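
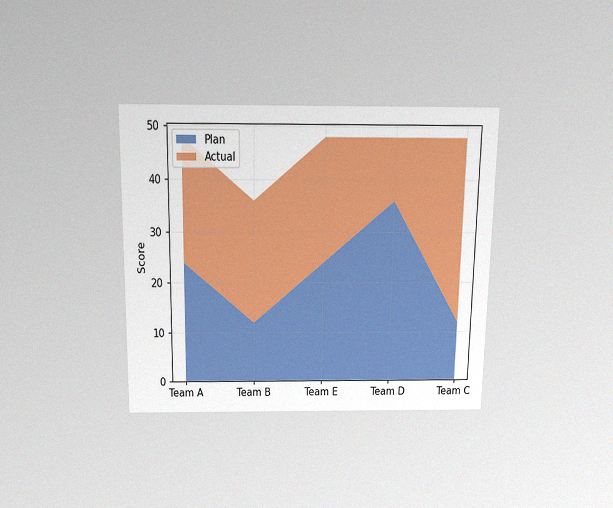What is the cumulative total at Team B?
The chart is viewed slightly from above, with some photo noise. The stacked total at Team B reaches 36.

36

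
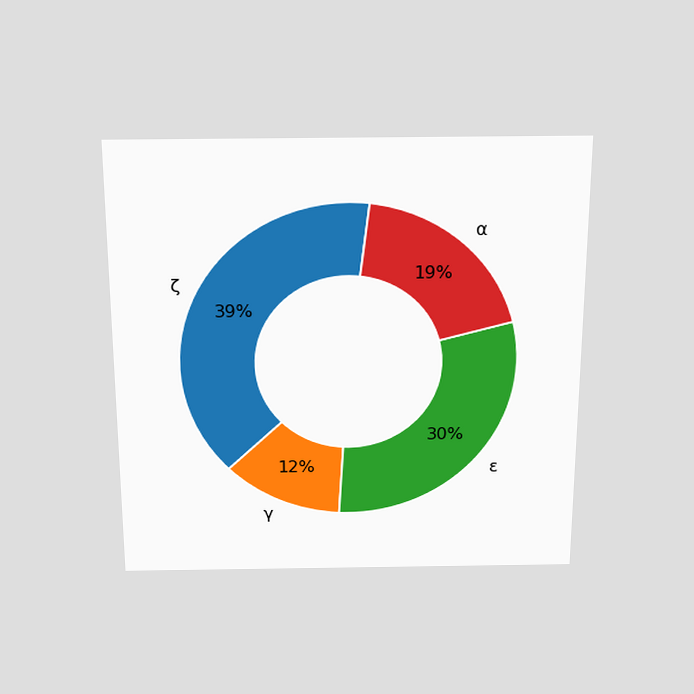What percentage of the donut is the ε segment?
The chart is viewed slightly from above. The ε segment takes up 30% of the ring.

30%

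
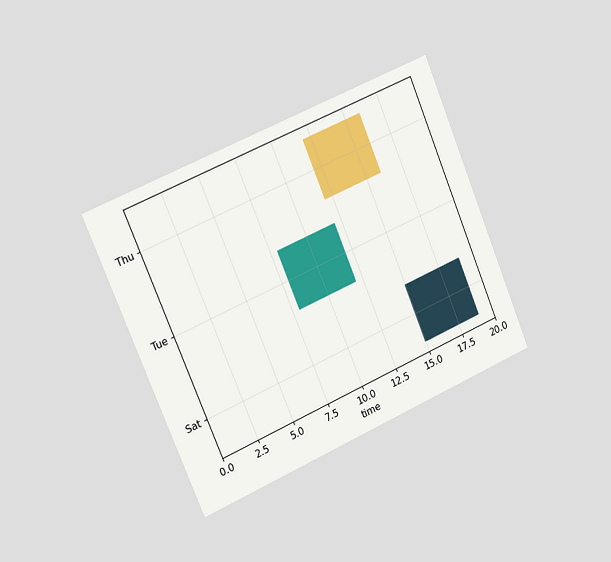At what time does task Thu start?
The chart is tilted about 23° counter-clockwise and viewed slightly from the left. The Thu bar begins at t=12.

12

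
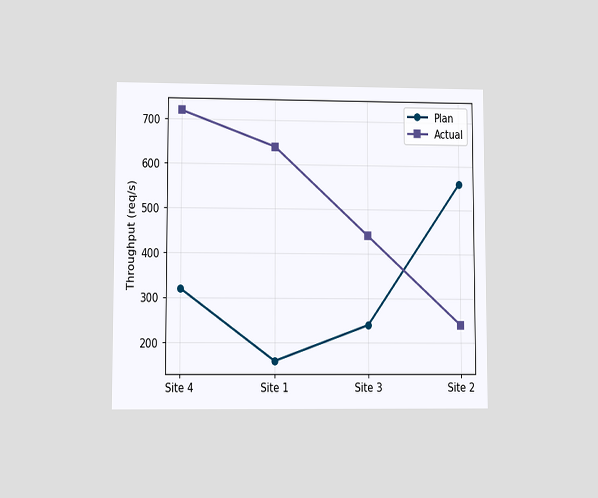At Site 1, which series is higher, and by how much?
Actual, by 480req/s

The chart is viewed at a slight angle. At Site 1, Actual sits above the other line by 480req/s.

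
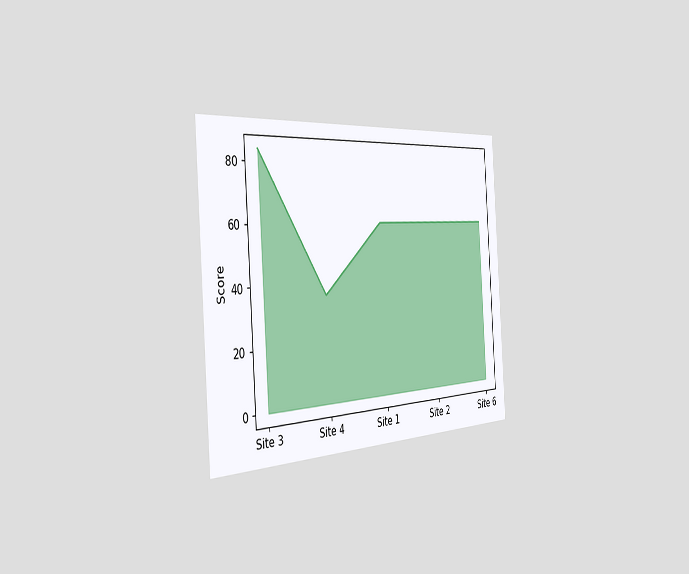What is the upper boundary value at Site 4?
The chart is tilted about 4° counter-clockwise and viewed slightly from the left. At Site 4 the upper boundary is at 36.

36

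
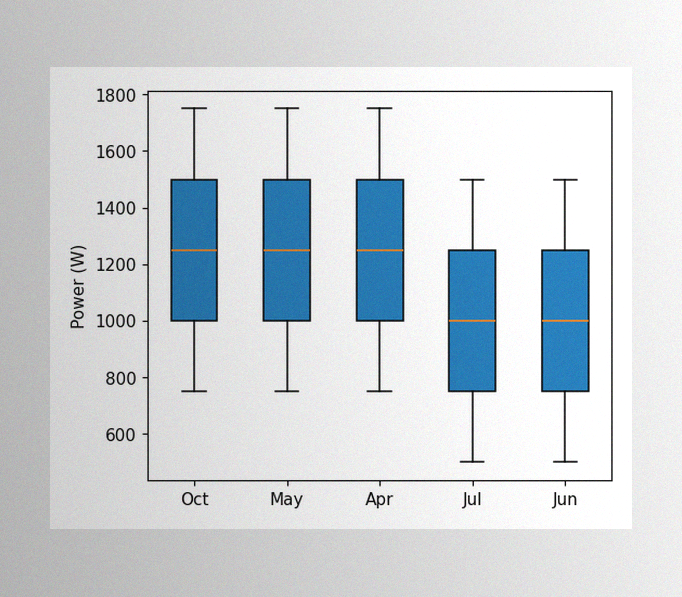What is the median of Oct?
The image has some photo noise and uneven lighting. The median line in the Oct box sits at 1250W.

1250W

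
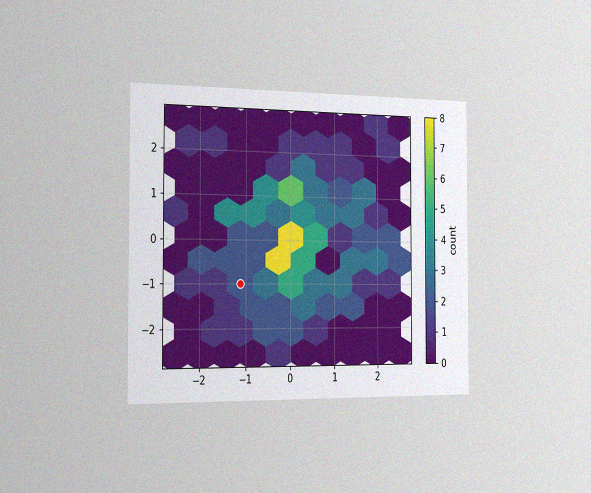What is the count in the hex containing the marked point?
2

The chart is viewed slightly from the left, with some photo noise. The marked hex reads 2 on the colorbar.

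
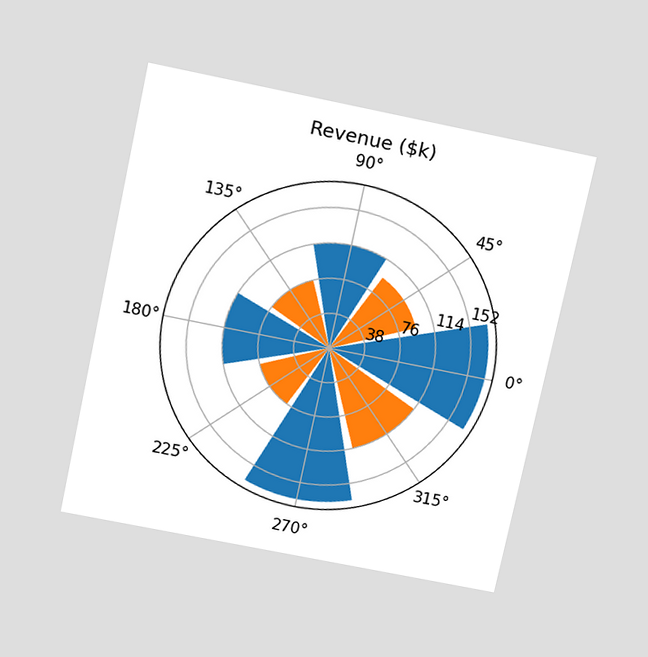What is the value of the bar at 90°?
$114k

The chart is tilted about 12° clockwise and viewed slightly from above. The bar at 90° reaches $114k on the radial axis.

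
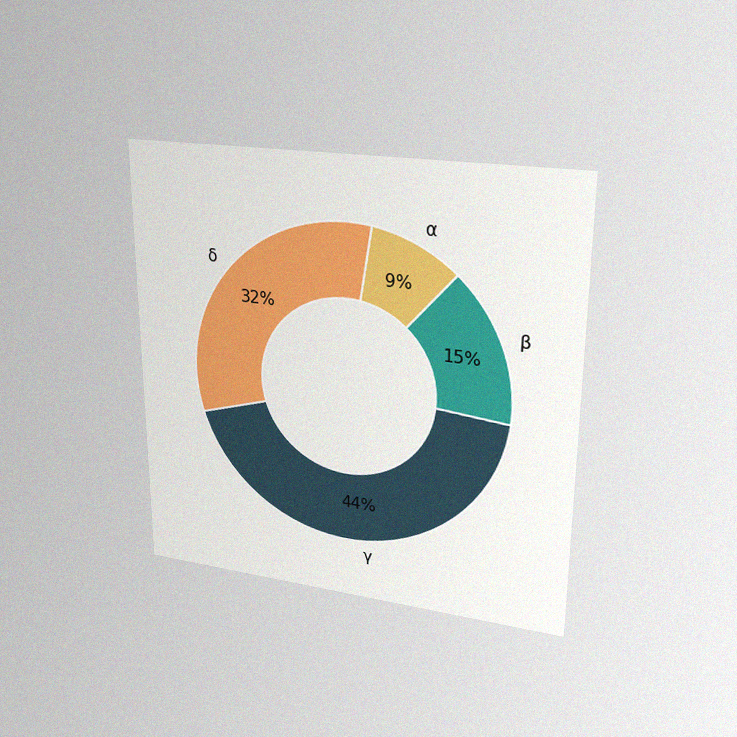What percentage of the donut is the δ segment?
32%

The chart is viewed at a slight angle, with some photo noise. The δ segment takes up 32% of the ring.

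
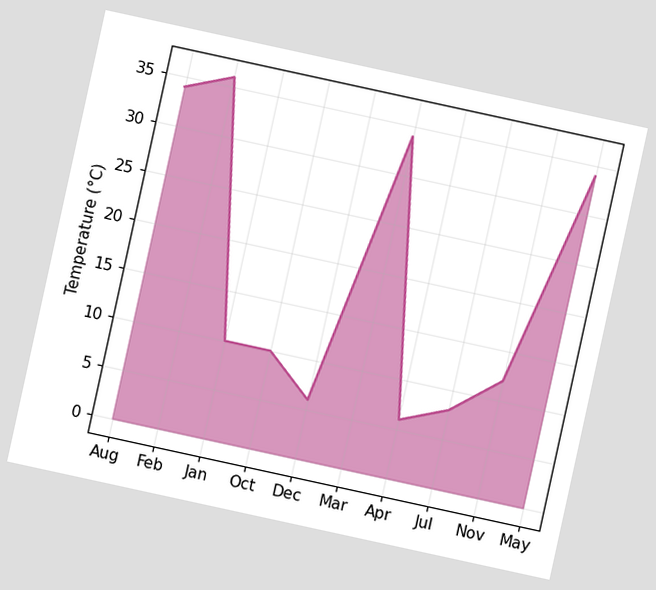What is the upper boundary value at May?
The chart is tilted about 12° clockwise. At May the upper boundary is at 34°C.

34°C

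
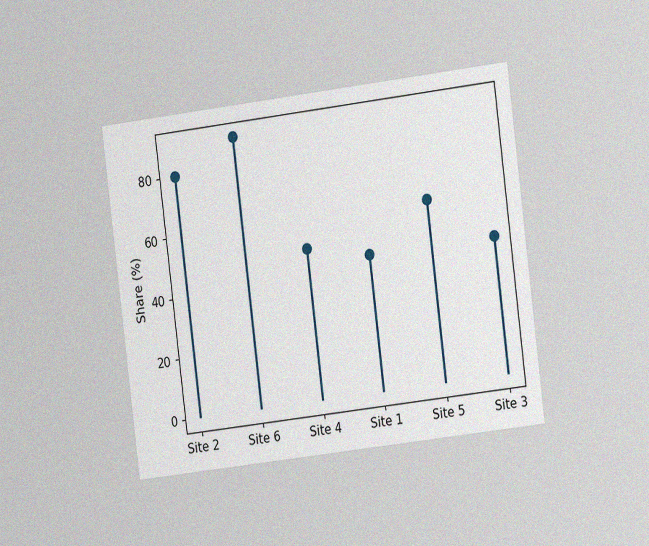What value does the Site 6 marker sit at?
90%

The chart is tilted about 7° counter-clockwise and viewed slightly from the right, with some photo noise. The Site 6 marker sits at 90%.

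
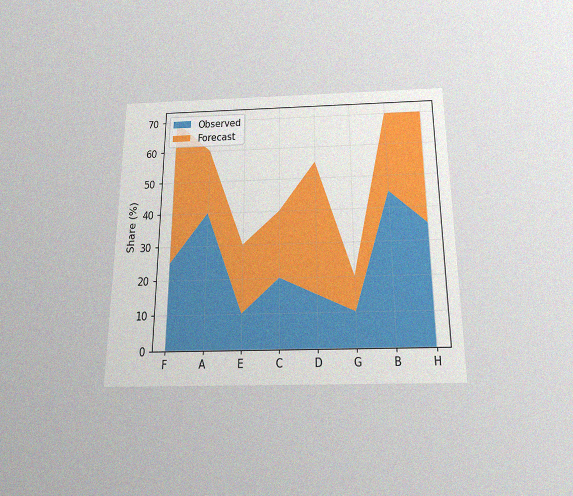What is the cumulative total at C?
The chart is viewed slightly from below, with some photo noise. The stacked total at C reaches 40%.

40%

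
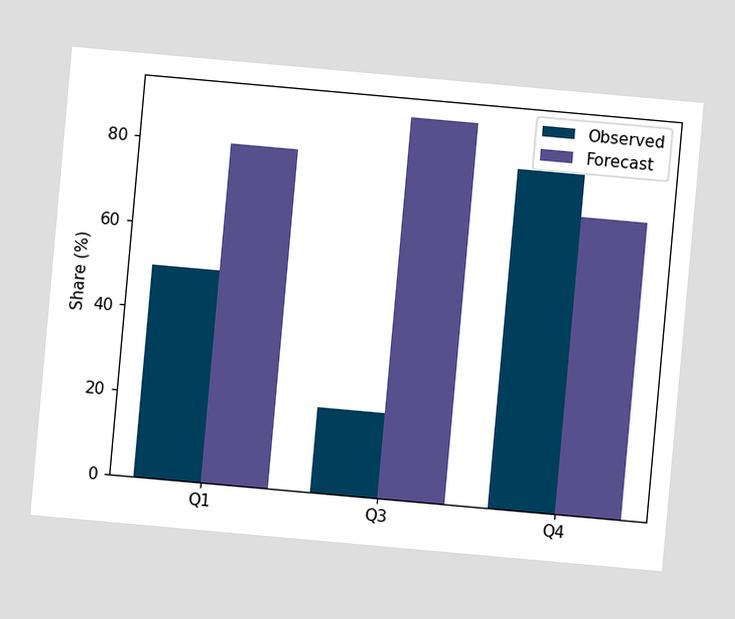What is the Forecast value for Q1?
The chart is tilted about 5° clockwise. The Forecast bar at Q1 reaches 80% on the y-axis.

80%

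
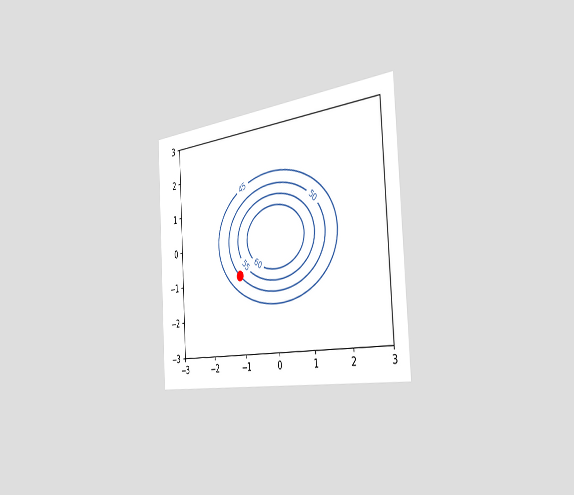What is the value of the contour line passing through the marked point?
The chart is tilted about 3° counter-clockwise and viewed slightly from the right. The marked point sits on the contour labelled 50.

50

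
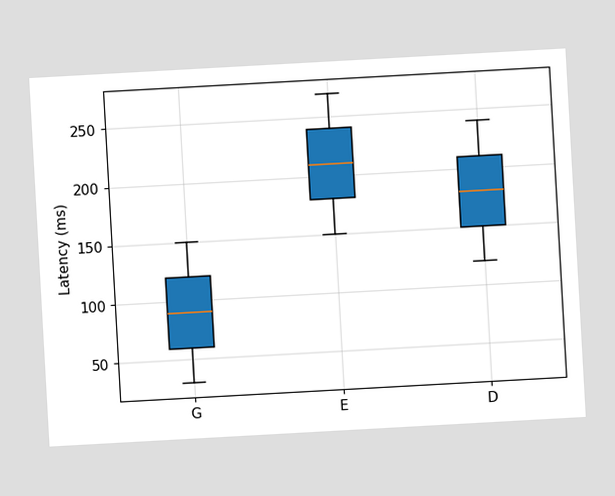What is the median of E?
210ms

The chart is tilted about 3° counter-clockwise. The median line in the E box sits at 210ms.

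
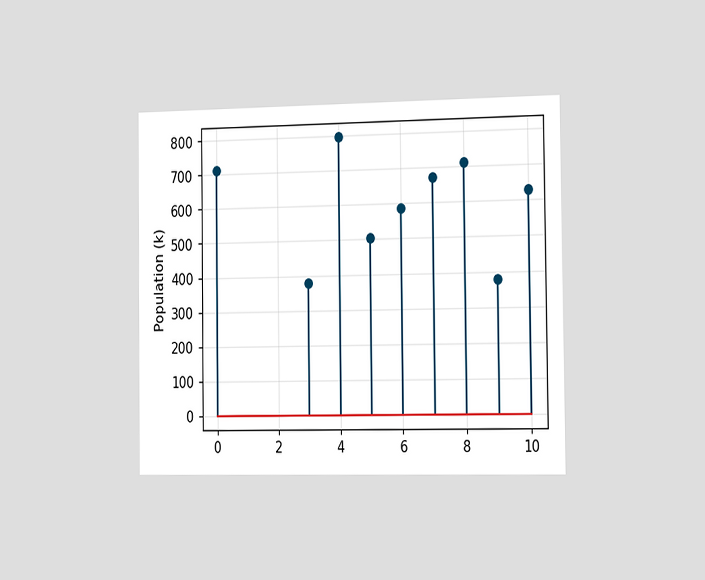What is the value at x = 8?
714k

The chart is viewed slightly from the right. The stem at x=8 reaches 714k.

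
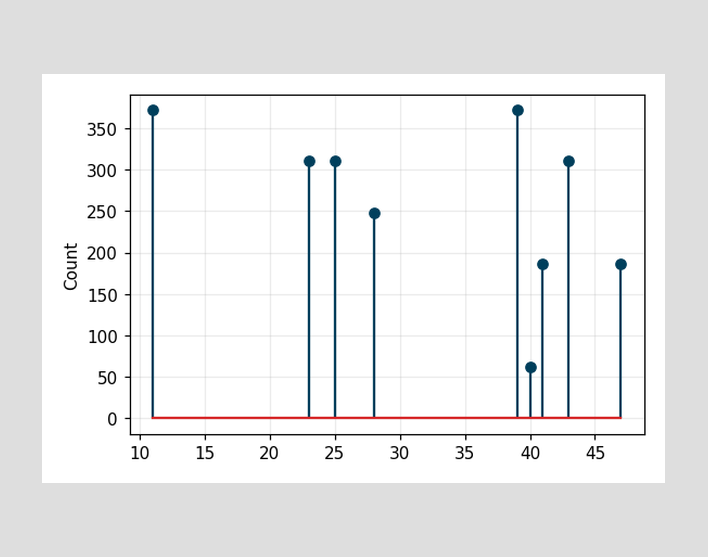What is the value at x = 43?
310

The stem at x=43 reaches 310.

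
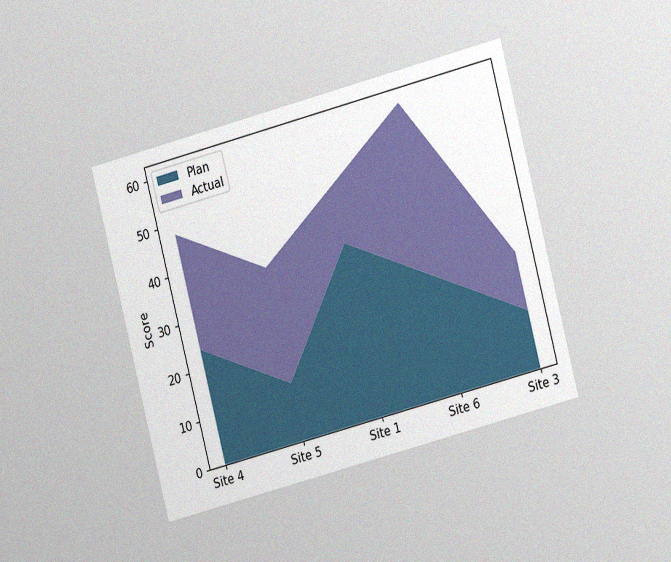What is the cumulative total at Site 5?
36

The chart is tilted about 15° counter-clockwise and viewed at a slight angle, with some photo noise. The stacked total at Site 5 reaches 36.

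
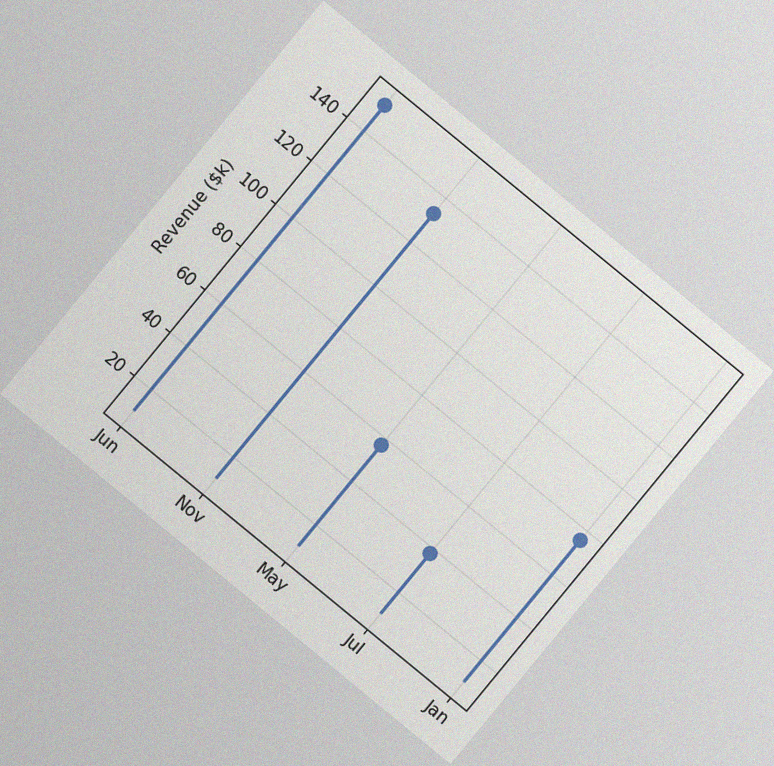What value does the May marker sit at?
$57k

The chart is tilted about 39° clockwise, with some photo noise. The May marker sits at $57k.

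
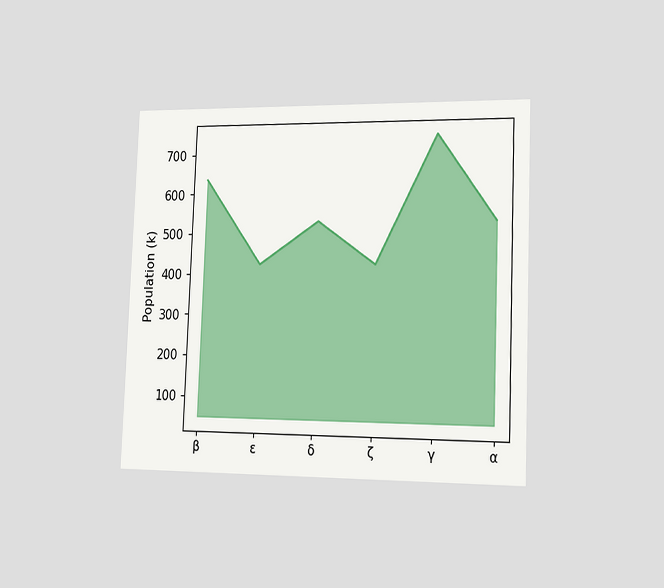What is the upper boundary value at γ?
742k

The chart is tilted about 2° clockwise and viewed slightly from the right. At γ the upper boundary is at 742k.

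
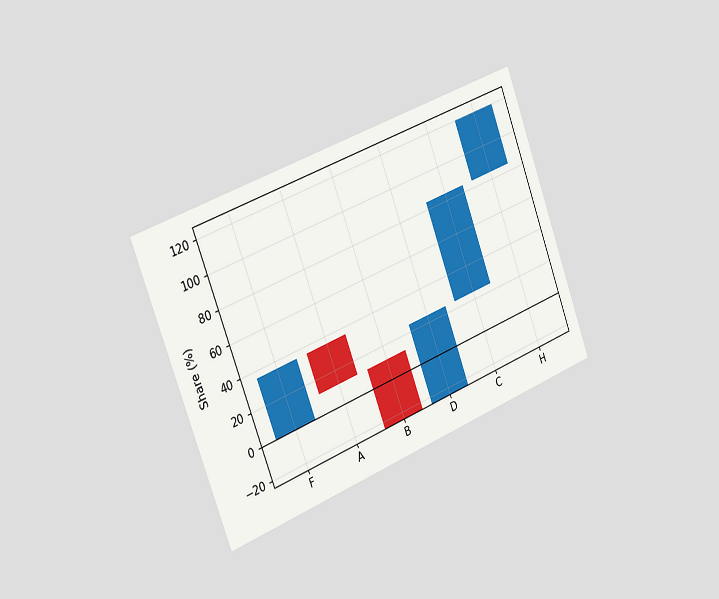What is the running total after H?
120%

The chart is tilted about 21° counter-clockwise and viewed slightly from the left. After H the running total reaches 120%.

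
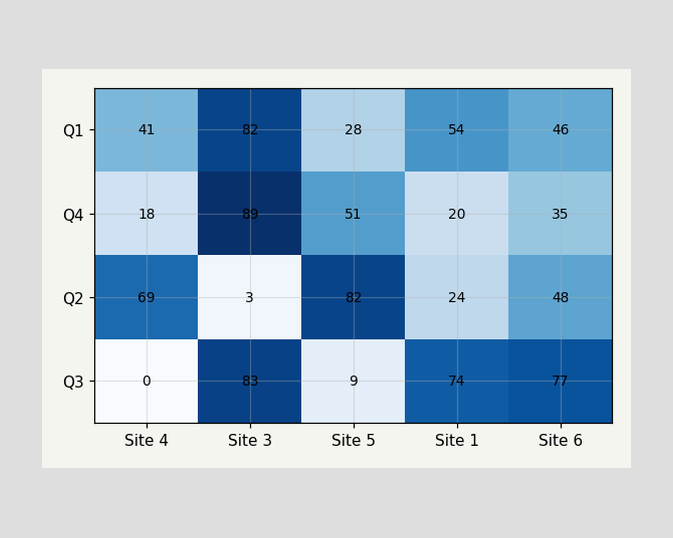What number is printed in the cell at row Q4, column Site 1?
20

The (Q4, Site 1) cell reads 20.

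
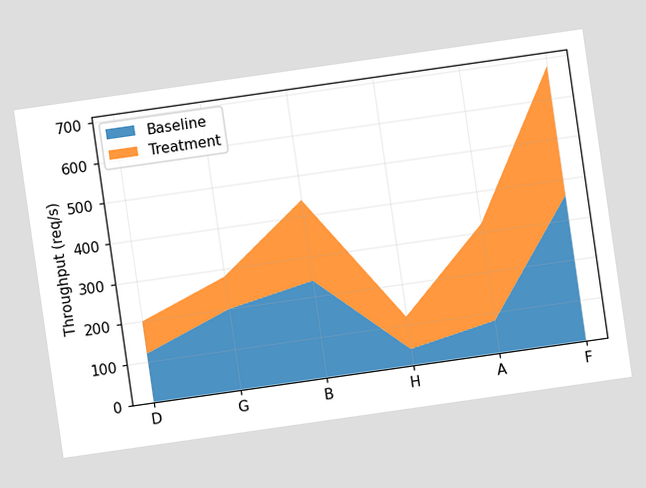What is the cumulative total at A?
The chart is tilted about 8° counter-clockwise. The stacked total at A reaches 320req/s.

320req/s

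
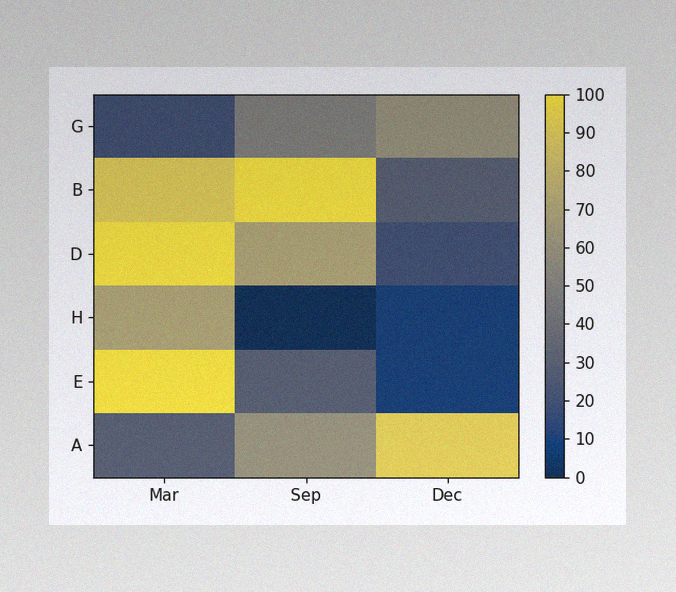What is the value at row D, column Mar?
The image has some photo noise and uneven lighting. Matching cell (D, Mar) against the colorbar gives 100.

100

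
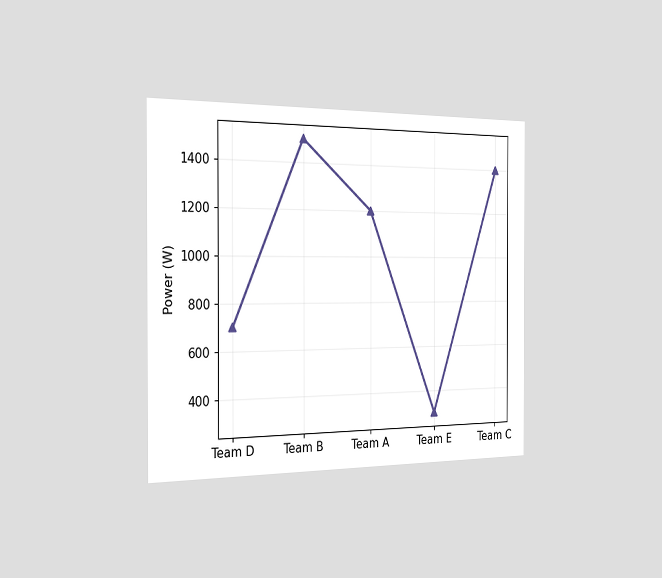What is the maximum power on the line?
The chart is viewed slightly from the left. The highest point is at Team B, and reading across to the y-axis gives 1500W.

1500W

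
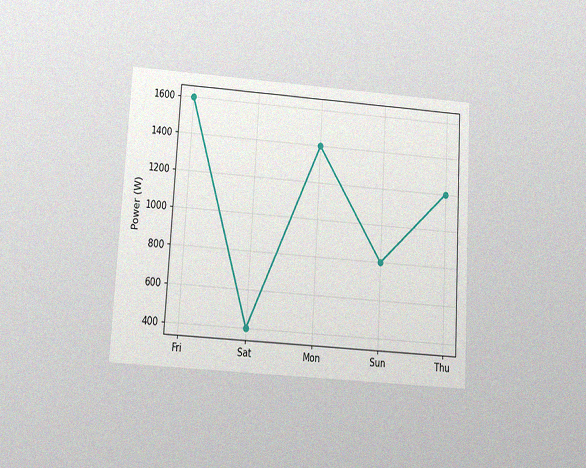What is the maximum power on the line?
1600W

The chart is tilted about 3° clockwise and viewed slightly from below, with some photo noise. The highest point is at Fri, and reading across to the y-axis gives 1600W.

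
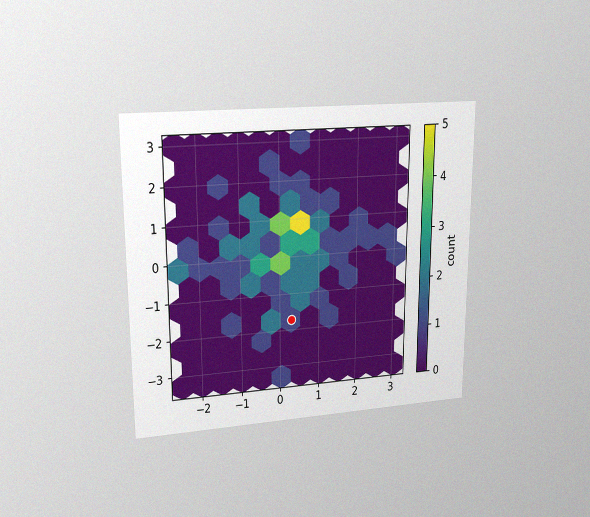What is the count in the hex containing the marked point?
1

The chart is viewed at a slight angle, with some photo noise. The marked hex reads 1 on the colorbar.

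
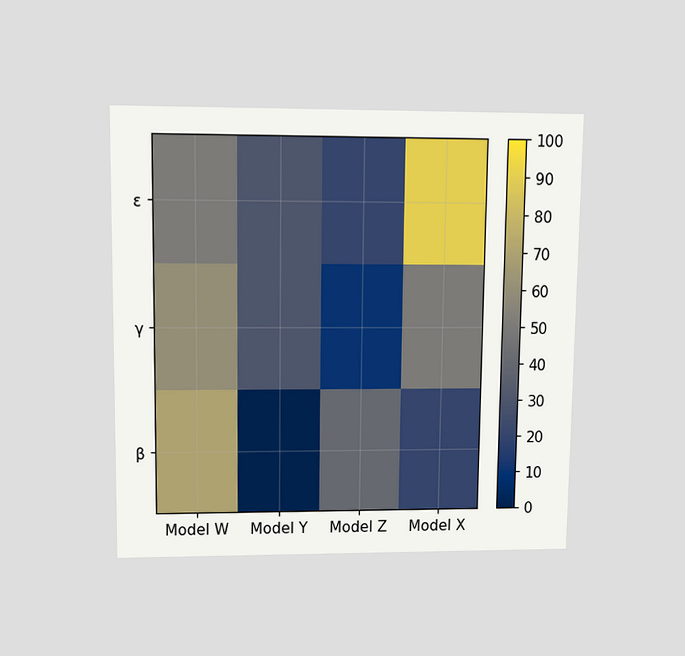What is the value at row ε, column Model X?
90

The chart is viewed at a slight angle. Matching cell (ε, Model X) against the colorbar gives 90.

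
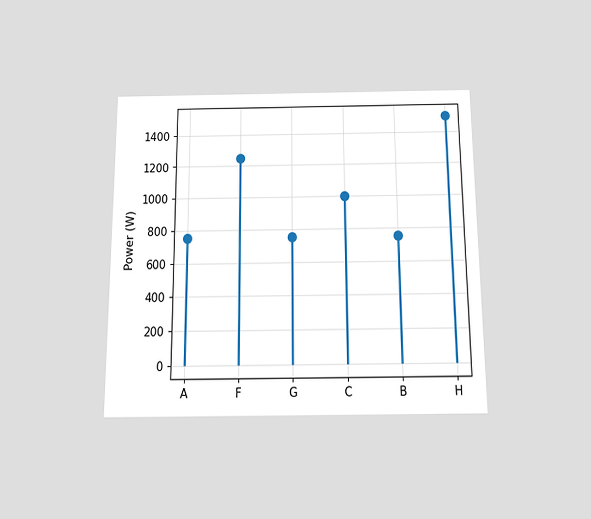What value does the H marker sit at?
1500W

The chart is viewed slightly from below. The H marker sits at 1500W.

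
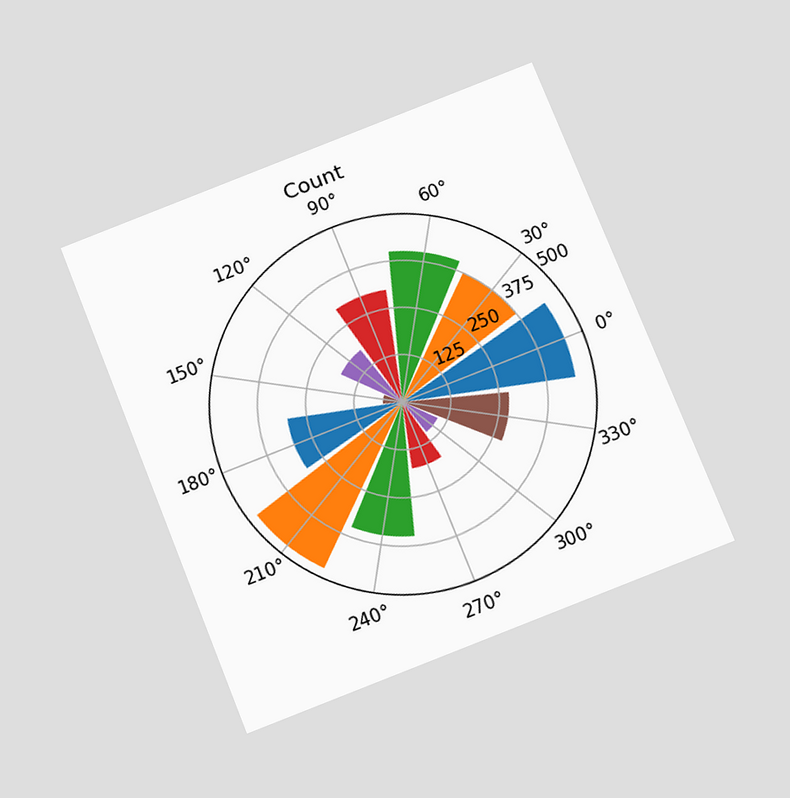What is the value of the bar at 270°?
The chart is tilted about 22° counter-clockwise and viewed slightly from below. The bar at 270° reaches 175 on the radial axis.

175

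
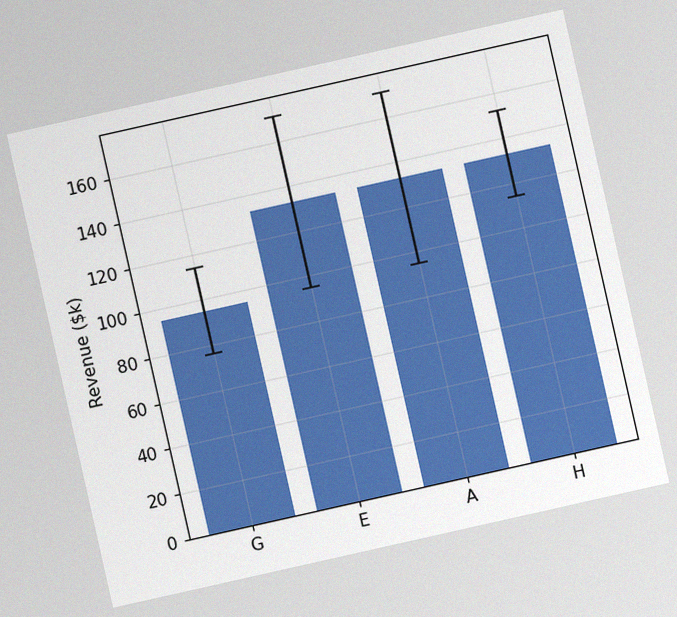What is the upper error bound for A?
The chart is tilted about 13° counter-clockwise, with some photo noise. The A bar's upper whisker reaches $171k.

$171k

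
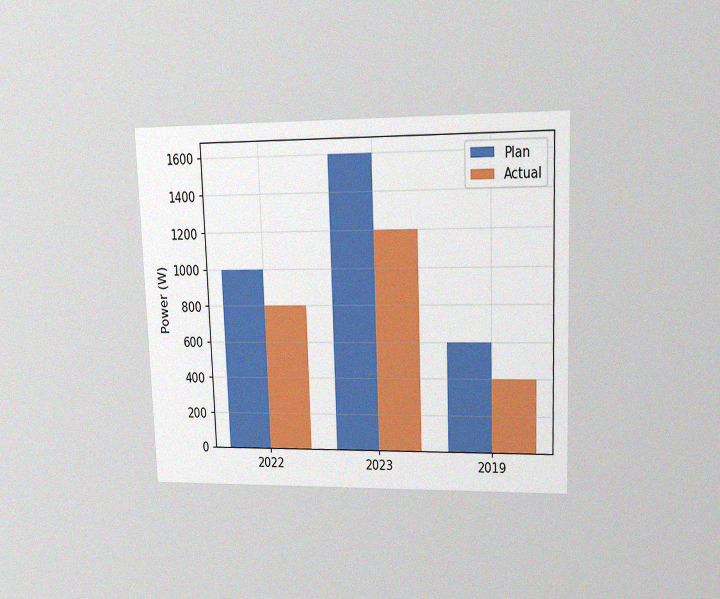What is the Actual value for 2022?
The chart is tilted about 2° counter-clockwise and viewed at a slight angle, with some photo noise. The Actual bar at 2022 reaches 800W on the y-axis.

800W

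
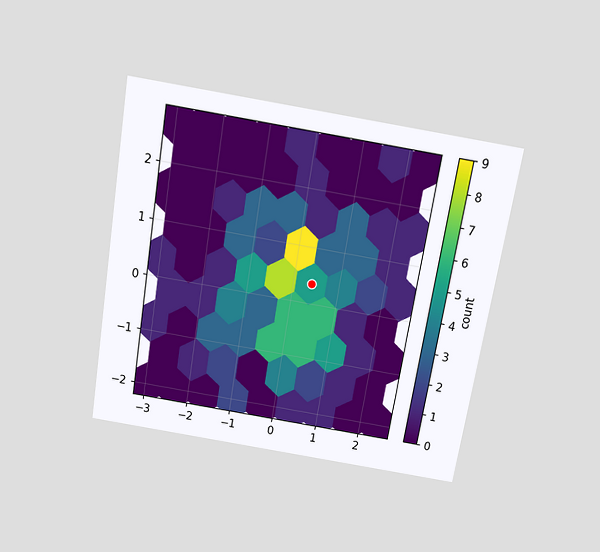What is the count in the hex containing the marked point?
The chart is tilted about 9° clockwise and viewed slightly from above. The marked hex reads 5 on the colorbar.

5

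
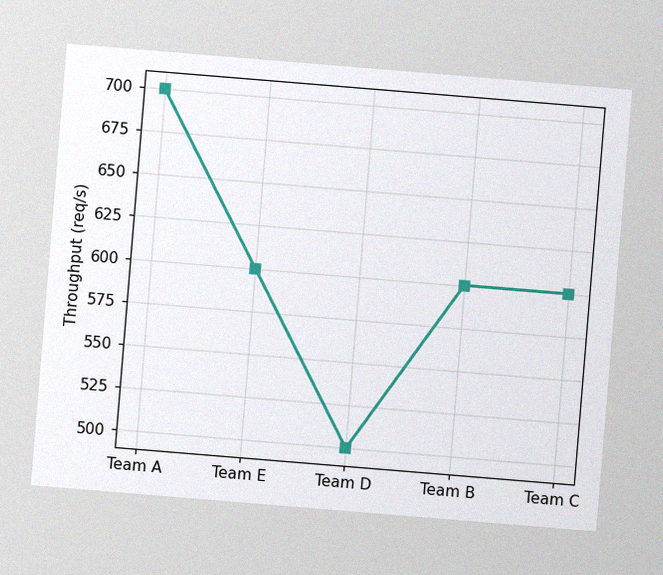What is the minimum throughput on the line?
The chart is tilted about 5° clockwise, with some photo noise. The lowest point is at Team D, and reading across to the y-axis gives 500req/s.

500req/s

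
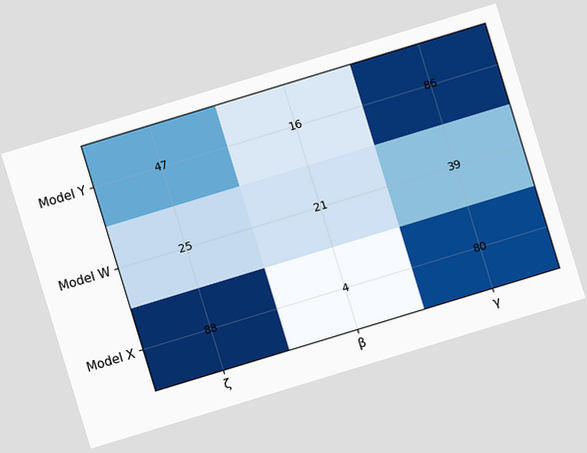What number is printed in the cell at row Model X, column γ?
The chart is tilted about 17° counter-clockwise. The (Model X, γ) cell reads 80.

80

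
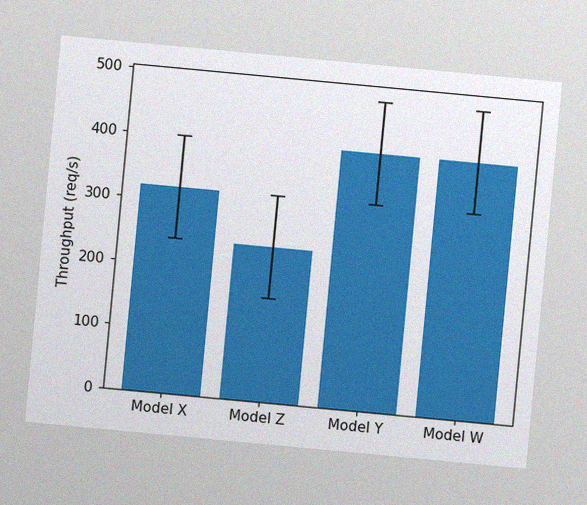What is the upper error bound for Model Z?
The chart is tilted about 5° clockwise, with some photo noise. The Model Z bar's upper whisker reaches 320req/s.

320req/s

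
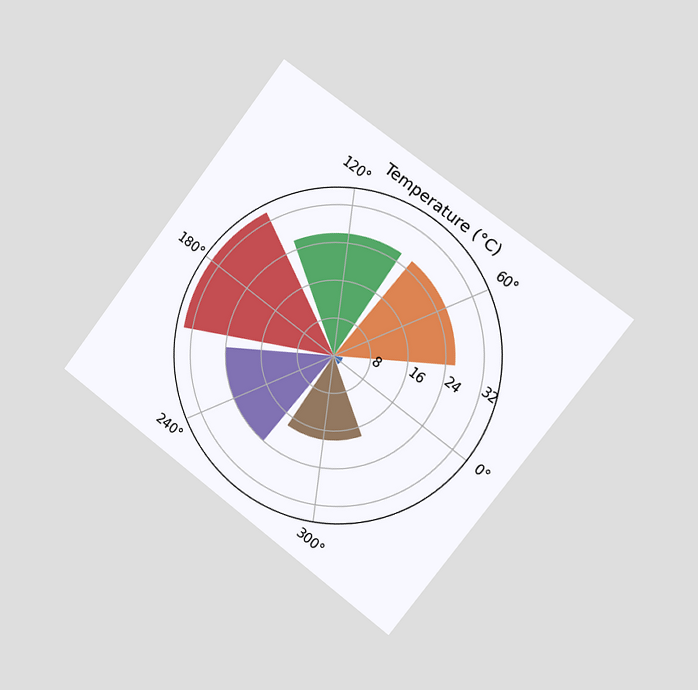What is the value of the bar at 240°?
24°C

The chart is tilted about 37° clockwise and viewed slightly from the right. The bar at 240° reaches 24°C on the radial axis.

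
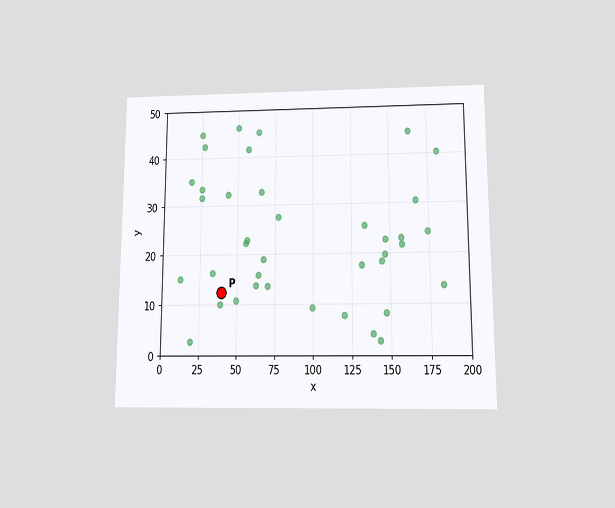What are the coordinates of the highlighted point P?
The chart is viewed slightly from below. Following the gridlines from P to each axis, P sits at (40, 12.5).

(40, 12.5)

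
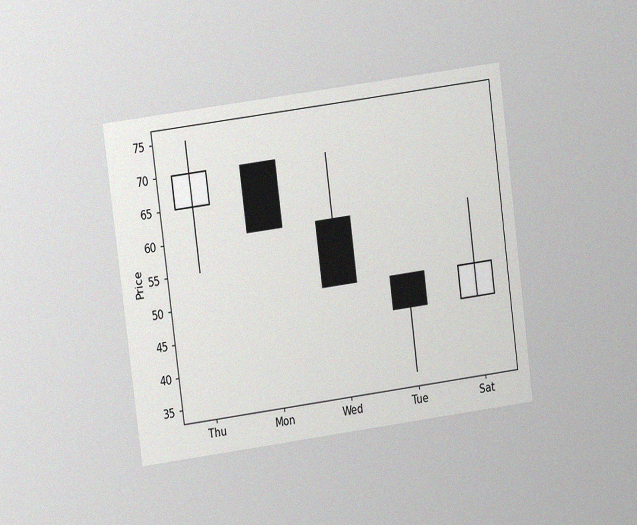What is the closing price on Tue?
The chart is tilted about 7° counter-clockwise and viewed at a slight angle, with some photo noise. The Tue candle closes at 45.

45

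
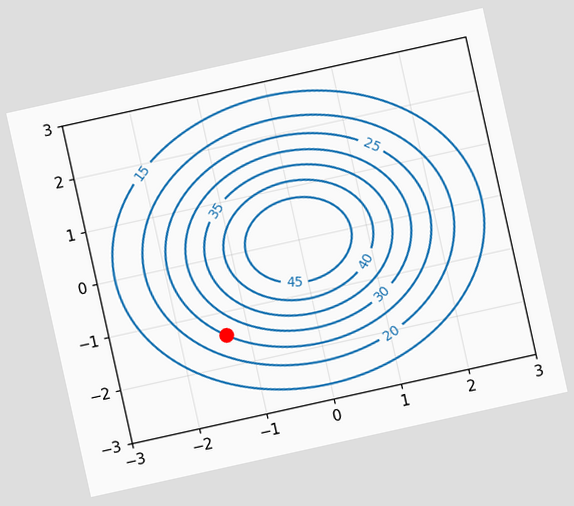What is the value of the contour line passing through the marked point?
25

The chart is tilted about 12° counter-clockwise. The marked point sits on the contour labelled 25.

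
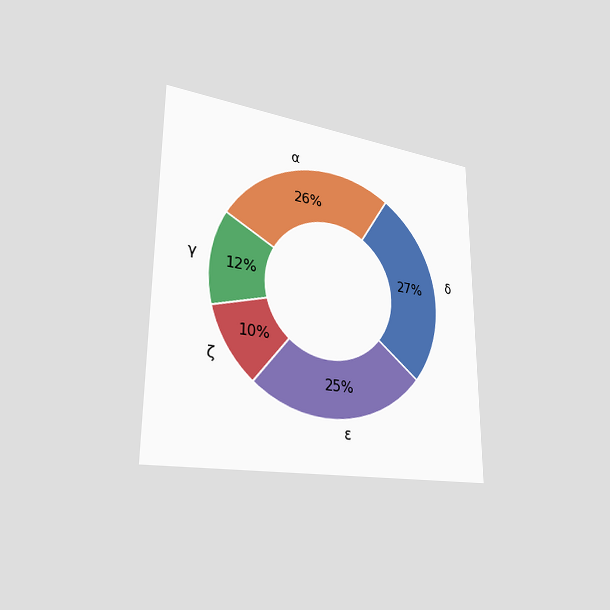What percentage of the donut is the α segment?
The chart is viewed slightly from the left. The α segment takes up 26% of the ring.

26%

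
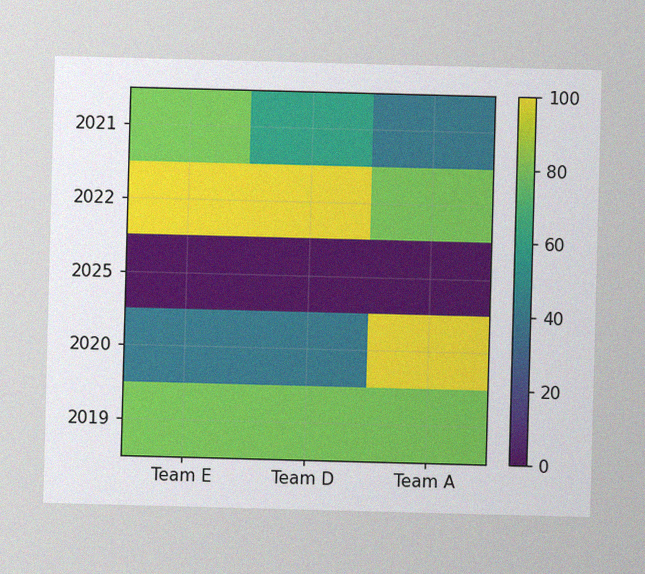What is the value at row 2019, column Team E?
The image has some photo noise and uneven lighting. Matching cell (2019, Team E) against the colorbar gives 80.

80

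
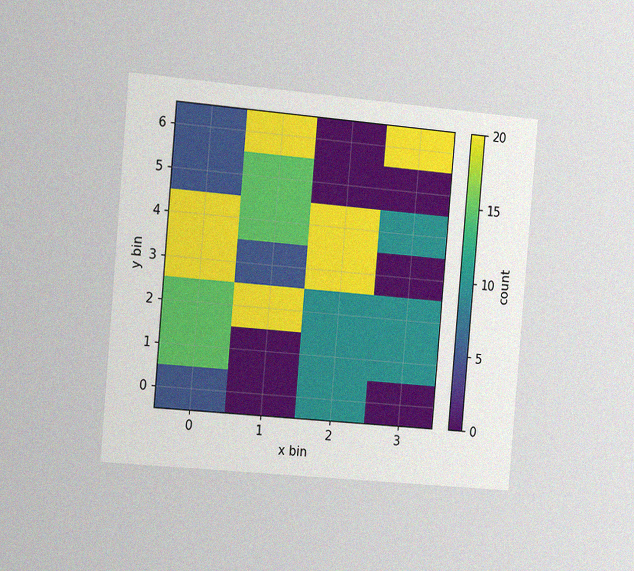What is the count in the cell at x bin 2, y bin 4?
The chart is tilted about 5° clockwise and viewed slightly from the left, with some photo noise. Matching the cell (2, 4) against the colorbar gives 20.

20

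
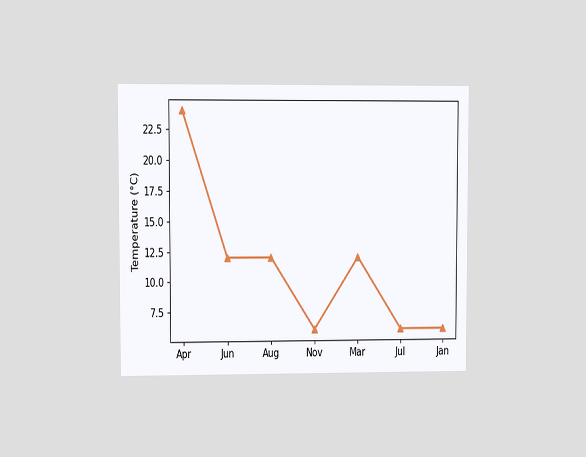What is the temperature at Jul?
The chart is viewed at a slight angle. At Jul, the line is at 6°C.

6°C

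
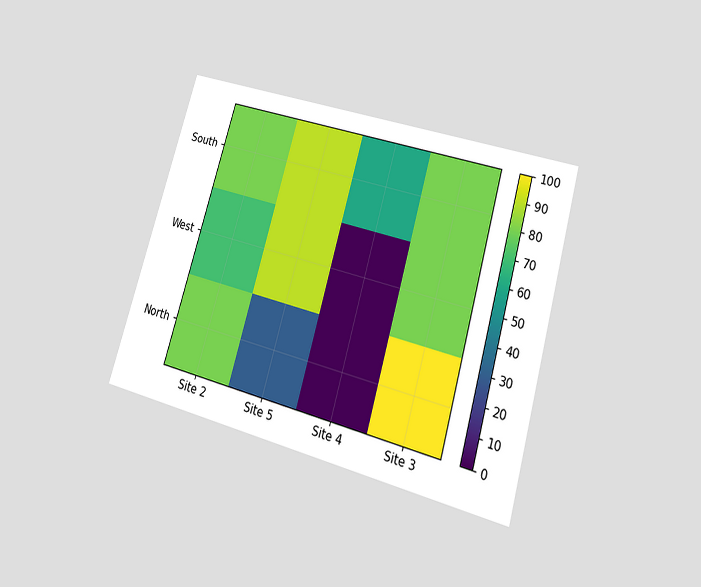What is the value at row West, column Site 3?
The chart is tilted about 16° clockwise and viewed at a slight angle. Matching cell (West, Site 3) against the colorbar gives 80.

80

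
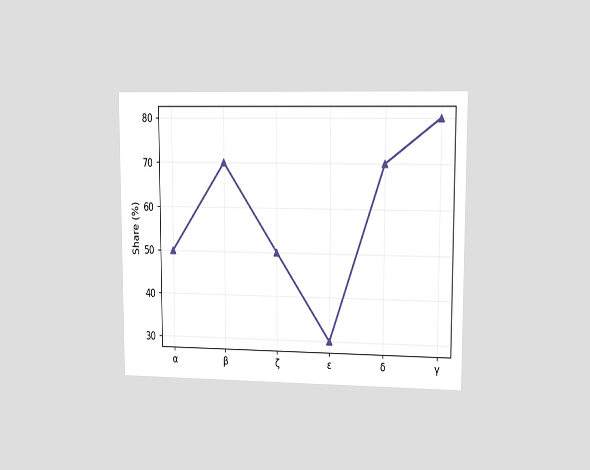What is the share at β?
The chart is viewed at a slight angle. At β, the line is at 70%.

70%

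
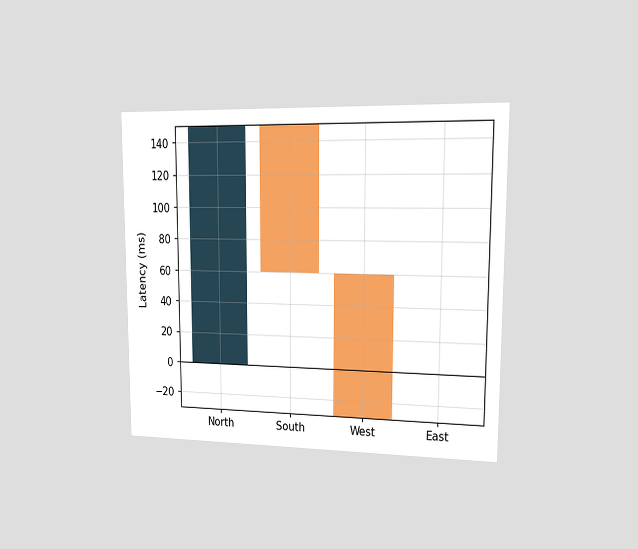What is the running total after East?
The chart is viewed slightly from the right. After East the running total reaches -30ms.

-30ms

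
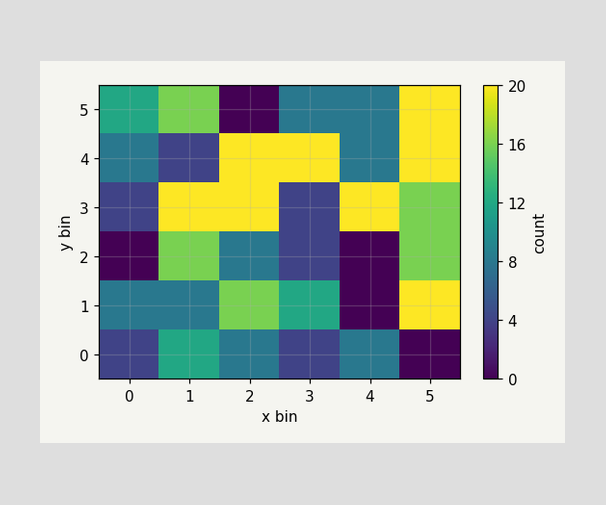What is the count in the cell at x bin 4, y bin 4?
Matching the cell (4, 4) against the colorbar gives 8.

8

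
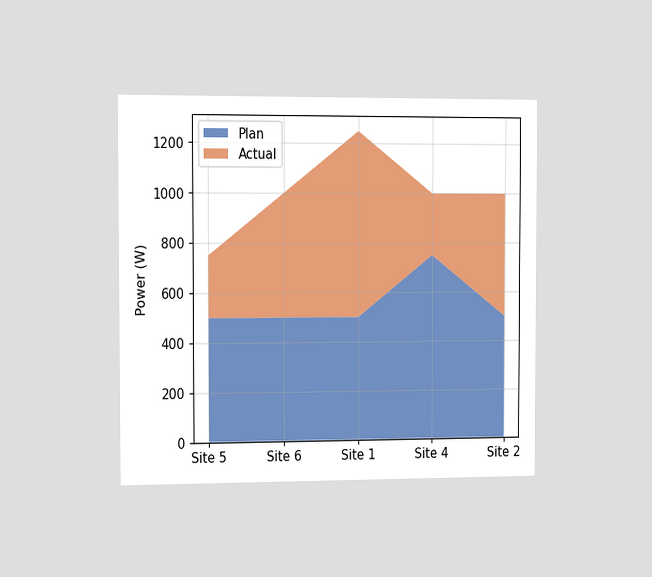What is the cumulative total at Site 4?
The chart is viewed slightly from the left. The stacked total at Site 4 reaches 1000W.

1000W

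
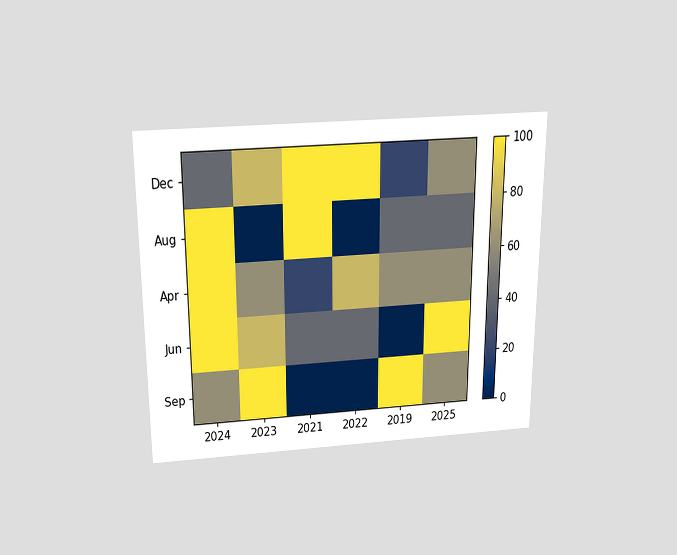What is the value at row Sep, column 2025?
The chart is viewed slightly from above. Matching cell (Sep, 2025) against the colorbar gives 60.

60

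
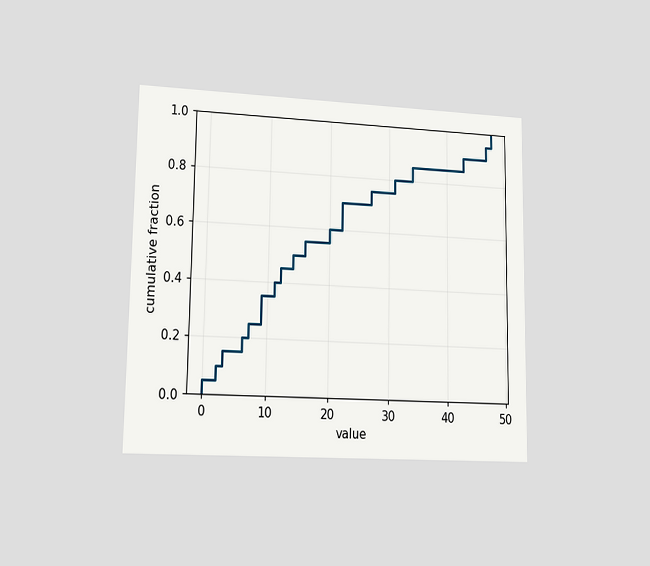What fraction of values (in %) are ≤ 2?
10%

The chart is viewed at a slight angle. At x=2 the ECDF step is at 10%.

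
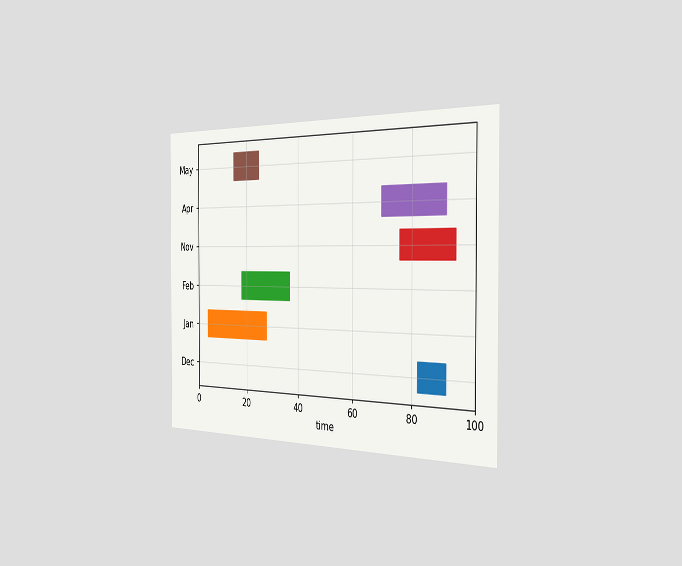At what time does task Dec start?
The chart is viewed slightly from the right. The Dec bar begins at t=82.

82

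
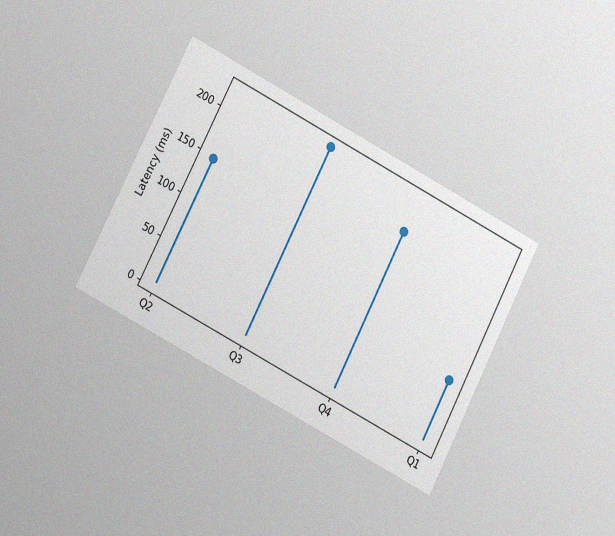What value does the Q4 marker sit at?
185ms

The chart is tilted about 27° clockwise and viewed at a slight angle, with some photo noise. The Q4 marker sits at 185ms.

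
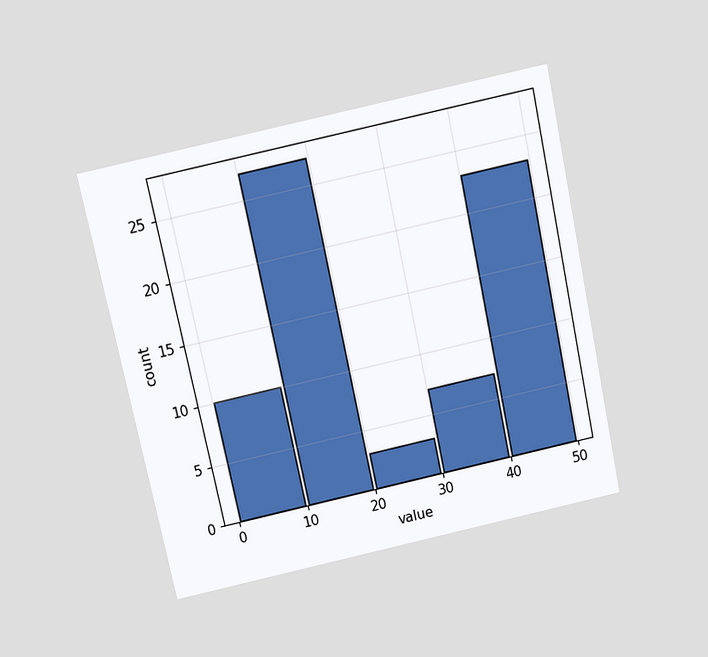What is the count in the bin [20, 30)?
The chart is tilted about 12° counter-clockwise and viewed slightly from above. The [20, 30) bin has height 3.

3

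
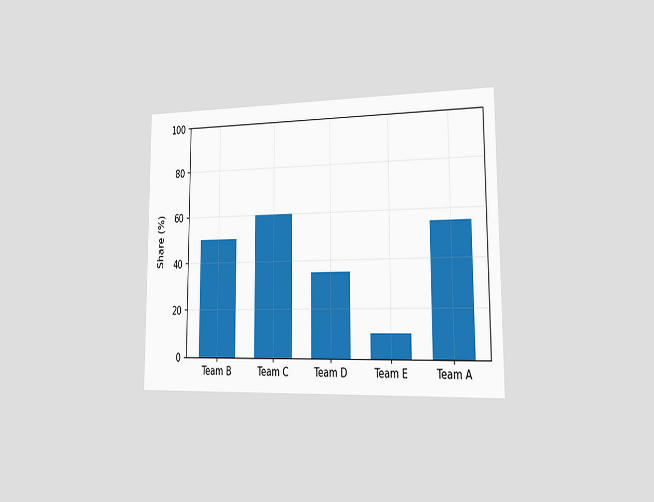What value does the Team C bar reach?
60%

The chart is viewed slightly from the right. Reading along the chart's y-axis, the Team C bar reaches 60%.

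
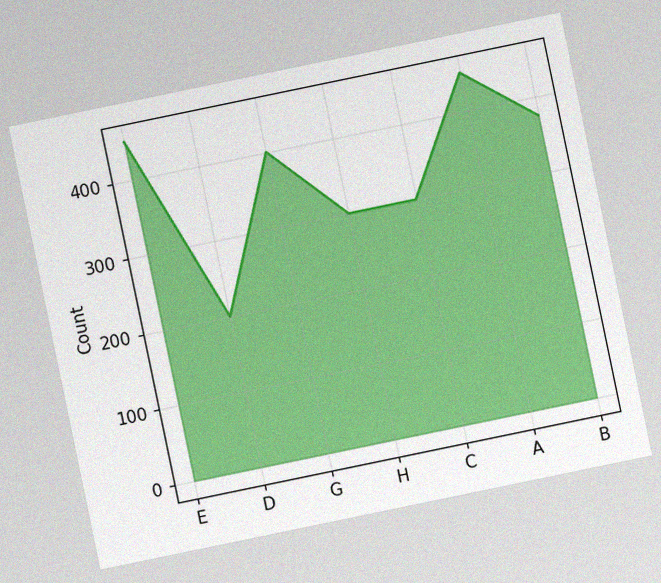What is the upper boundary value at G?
400

The chart is tilted about 12° counter-clockwise, with some photo noise. At G the upper boundary is at 400.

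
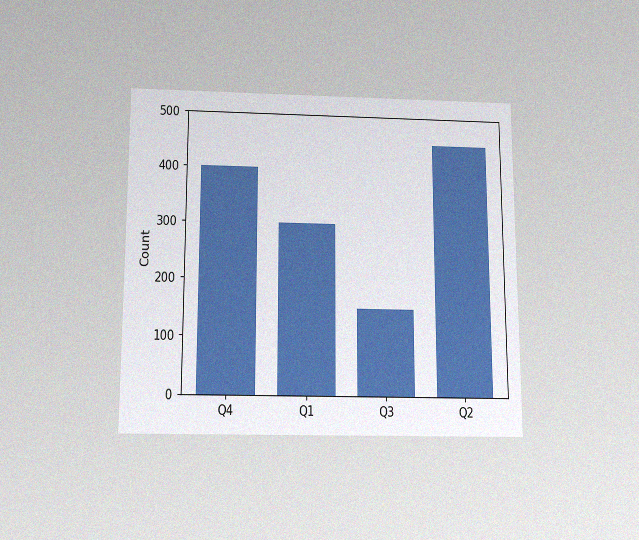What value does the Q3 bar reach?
The chart is viewed slightly from below, with some photo noise. Reading along the chart's y-axis, the Q3 bar reaches 150.

150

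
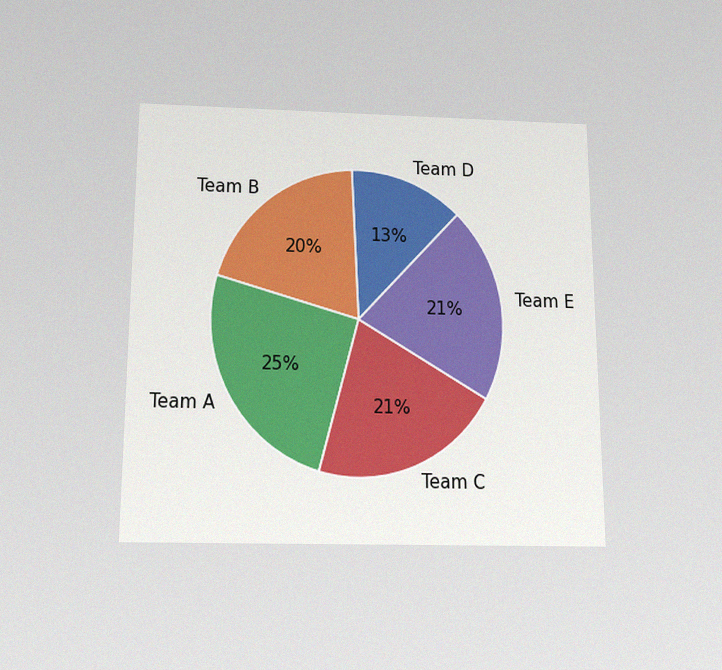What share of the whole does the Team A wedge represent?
25%

The chart is viewed slightly from below, with some photo noise. The Team A slice takes up 25% of the pie.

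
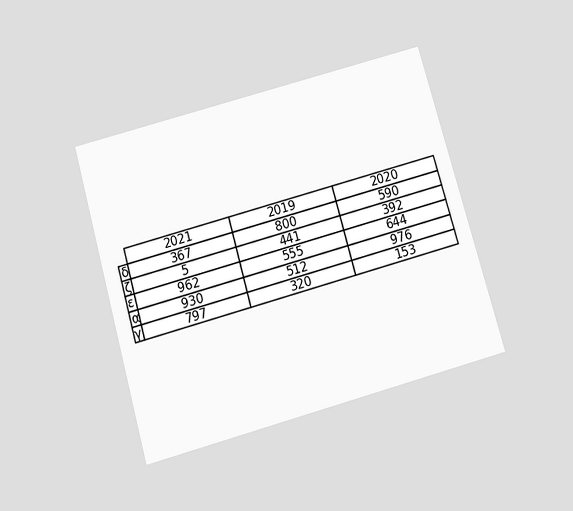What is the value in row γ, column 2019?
320

The chart is tilted about 16° counter-clockwise and viewed slightly from below. The (γ, 2019) cell reads 320.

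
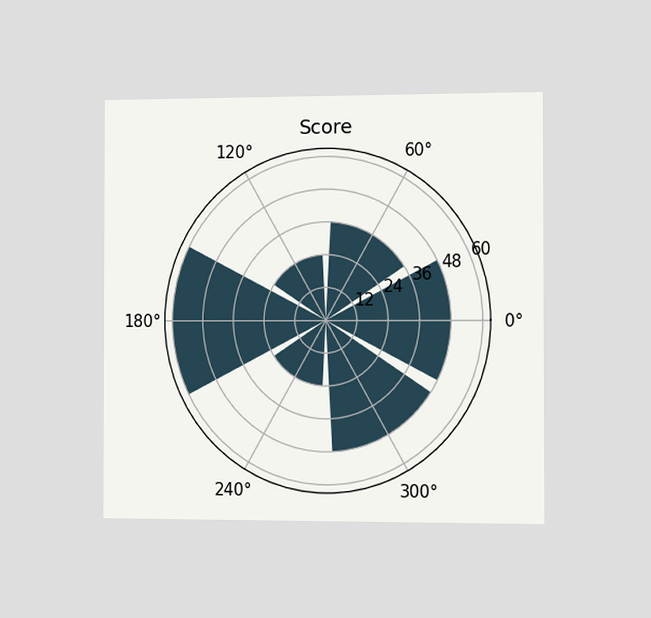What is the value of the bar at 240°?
24

The chart is viewed slightly from the right. The bar at 240° reaches 24 on the radial axis.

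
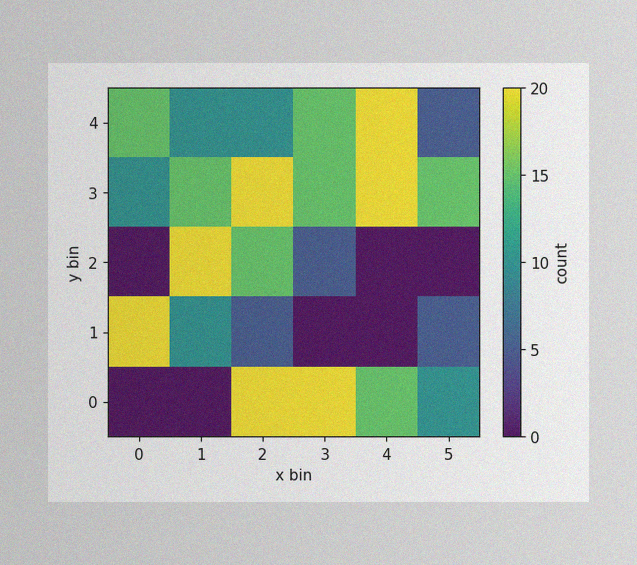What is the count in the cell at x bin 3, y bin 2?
The image has some photo noise and uneven lighting. Matching the cell (3, 2) against the colorbar gives 5.

5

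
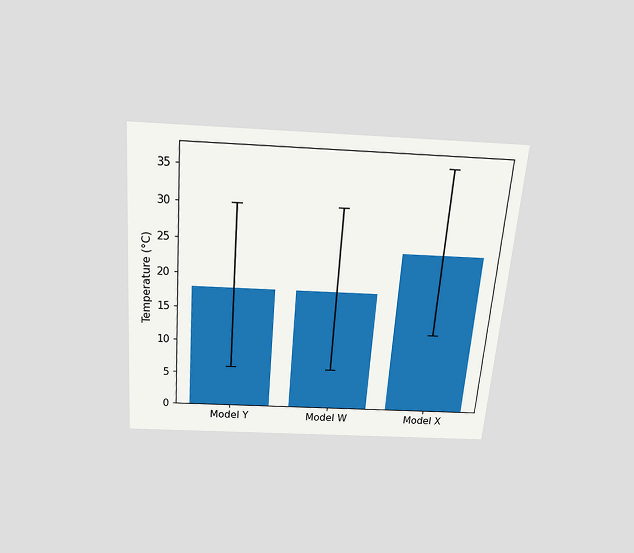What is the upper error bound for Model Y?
30°C

The chart is tilted about 5° clockwise and viewed slightly from above. The Model Y bar's upper whisker reaches 30°C.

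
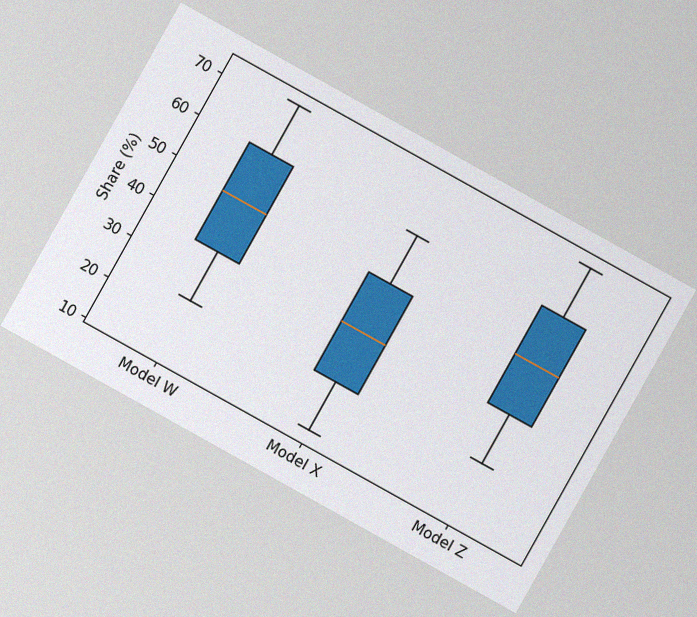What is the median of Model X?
36%

The chart is tilted about 29° clockwise, with some photo noise. The median line in the Model X box sits at 36%.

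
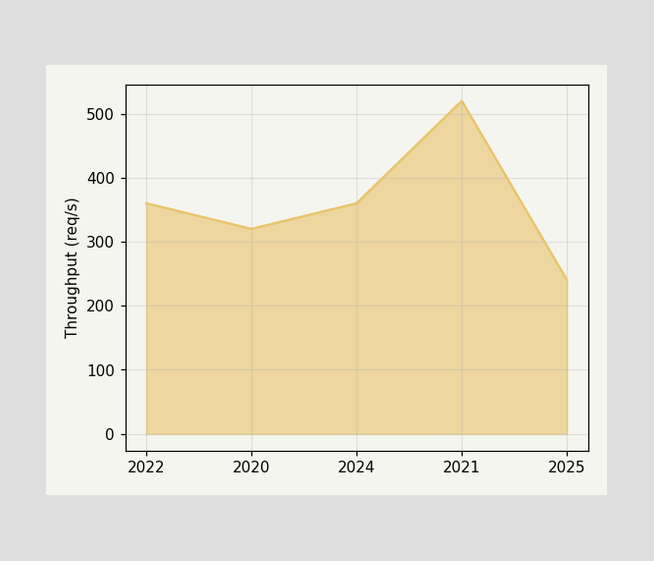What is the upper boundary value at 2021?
At 2021 the upper boundary is at 520req/s.

520req/s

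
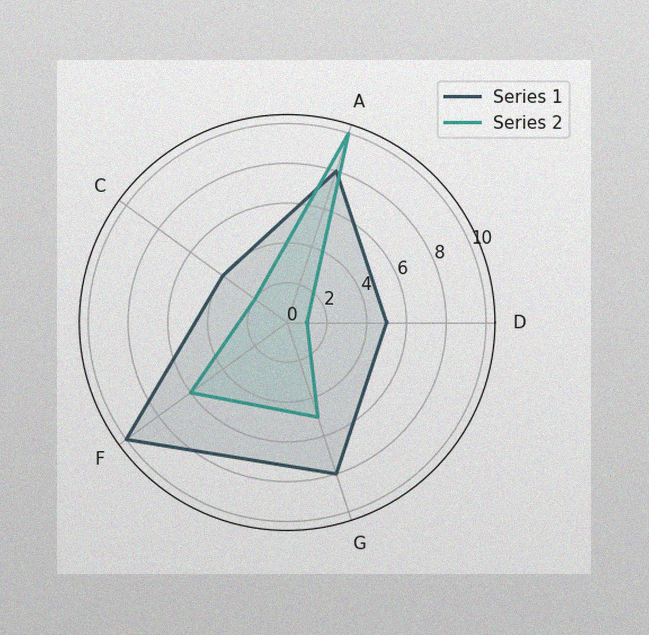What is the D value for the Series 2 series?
1

The image has some photo noise and uneven lighting. On the D axis, Series 2 reaches 1.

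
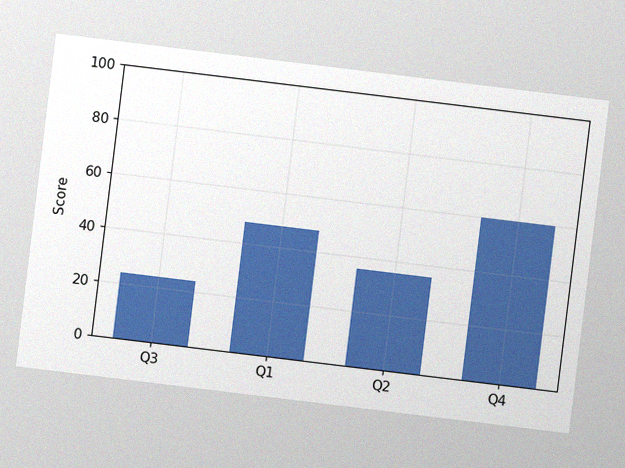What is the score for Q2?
36

The chart is tilted about 7° clockwise, with some photo noise. Reading along the chart's y-axis, the Q2 bar reaches 36.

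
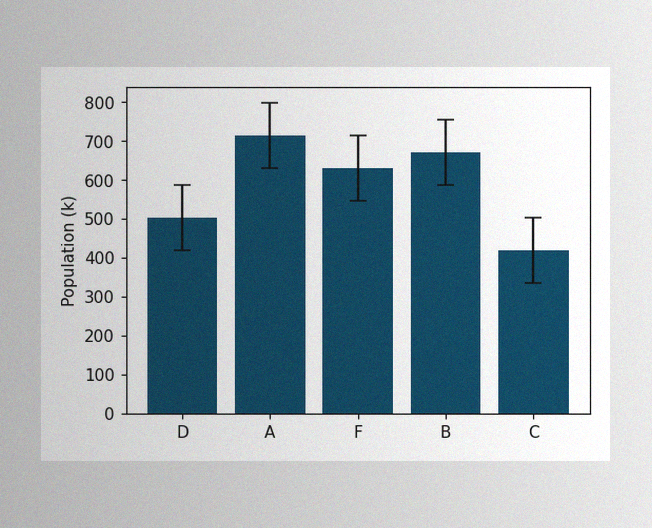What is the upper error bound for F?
714k

The image has some photo noise and uneven lighting. The F bar's upper whisker reaches 714k.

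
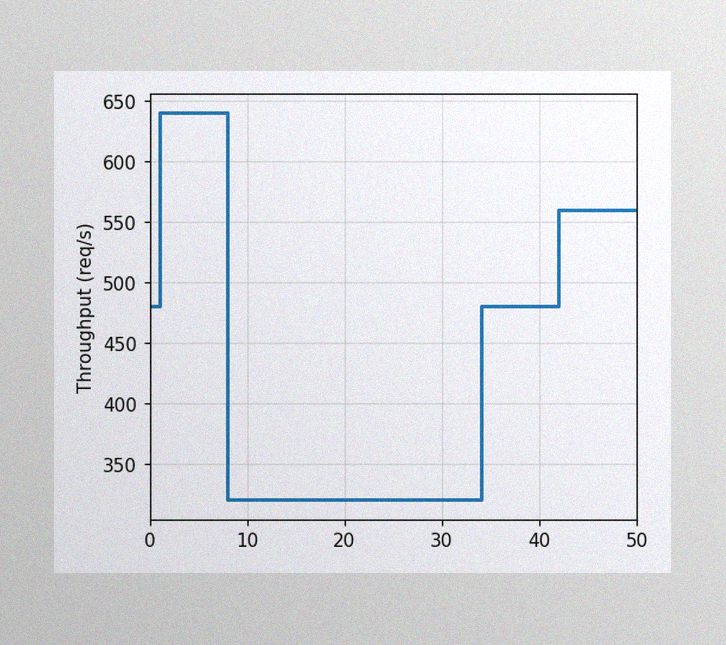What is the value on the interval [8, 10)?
320req/s

The image has some photo noise and uneven lighting. On [8, 10) the step sits at 320req/s.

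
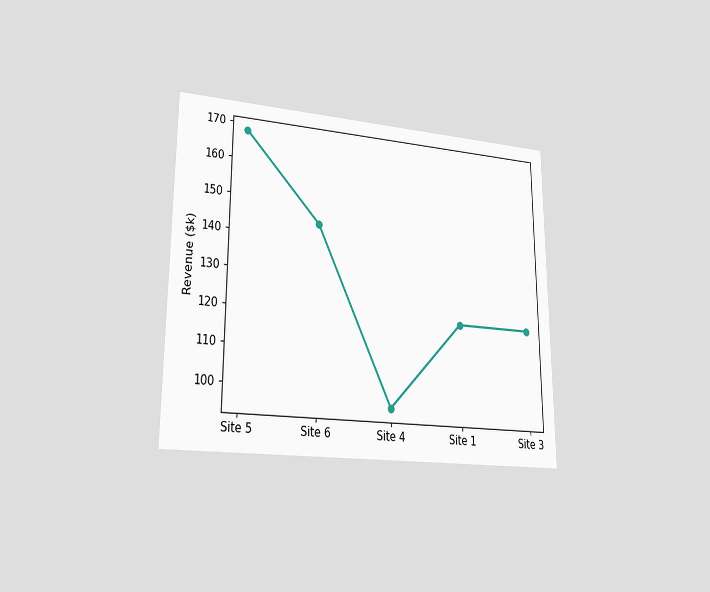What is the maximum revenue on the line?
$168k

The chart is viewed at a slight angle. The highest point is at Site 5, and reading across to the y-axis gives $168k.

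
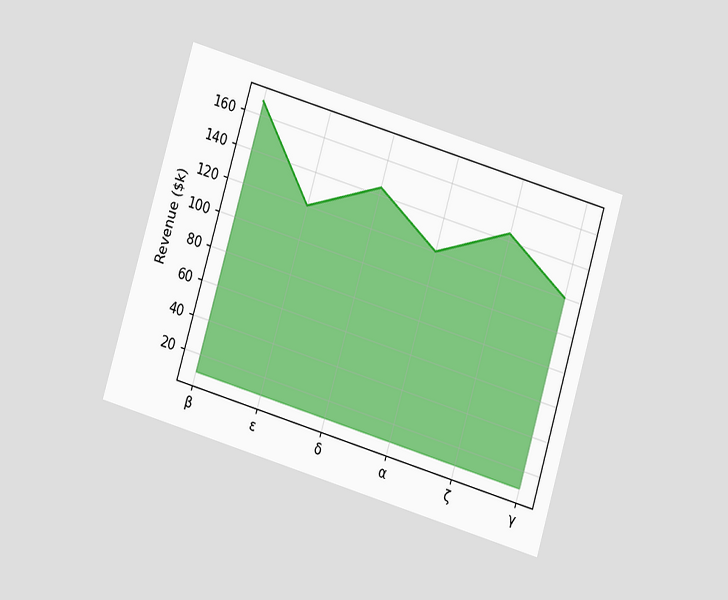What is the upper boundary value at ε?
$120k

The chart is tilted about 17° clockwise and viewed at a slight angle. At ε the upper boundary is at $120k.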